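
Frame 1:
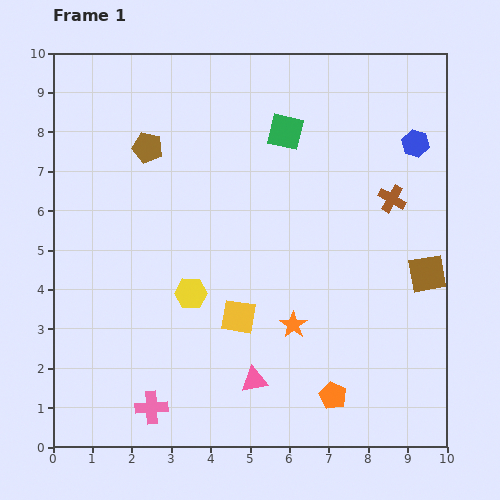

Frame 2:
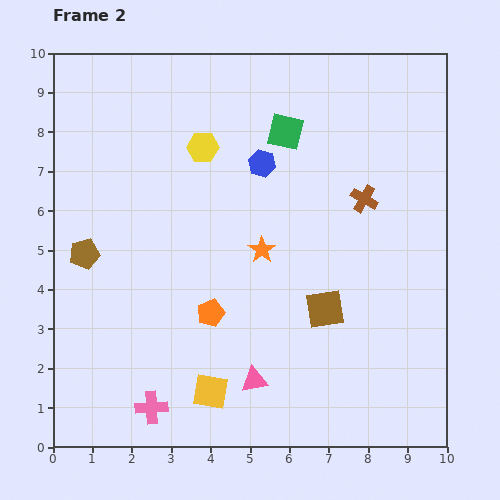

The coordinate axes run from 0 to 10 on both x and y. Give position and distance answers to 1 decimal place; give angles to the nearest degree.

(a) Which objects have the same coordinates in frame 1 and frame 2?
the green square, the pink triangle, the pink cross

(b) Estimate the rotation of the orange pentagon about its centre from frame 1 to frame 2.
25° clockwise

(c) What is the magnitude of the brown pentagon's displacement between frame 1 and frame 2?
3.1

The brown pentagon moved from (2.4, 7.6) to (0.8, 4.9), a distance of √(1.6² + 2.7²) ≈ 3.1.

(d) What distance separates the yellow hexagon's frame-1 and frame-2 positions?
3.7

The yellow hexagon moved from (3.5, 3.9) to (3.8, 7.6), a distance of √(0.3² + 3.7²) ≈ 3.7.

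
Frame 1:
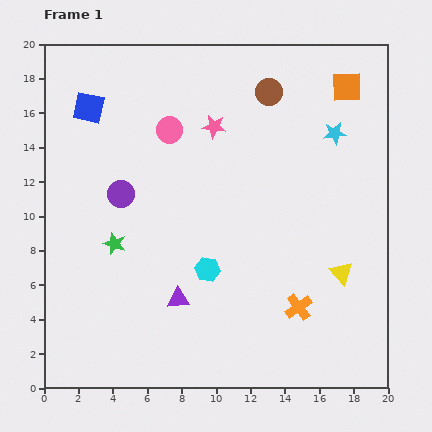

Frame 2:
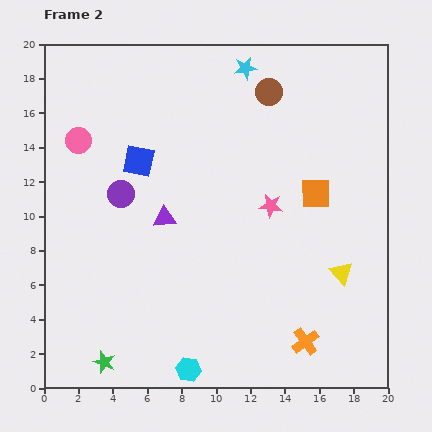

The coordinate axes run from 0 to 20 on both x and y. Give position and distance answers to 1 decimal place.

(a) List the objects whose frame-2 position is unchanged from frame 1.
the yellow triangle, the brown circle, the purple circle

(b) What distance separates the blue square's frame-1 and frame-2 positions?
4.2

The blue square moved from (2.6, 16.3) to (5.5, 13.2), a distance of √(2.9² + 3.1²) ≈ 4.2.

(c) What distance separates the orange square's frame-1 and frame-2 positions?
6.5

The orange square moved from (17.6, 17.5) to (15.8, 11.3), a distance of √(1.8² + 6.2²) ≈ 6.5.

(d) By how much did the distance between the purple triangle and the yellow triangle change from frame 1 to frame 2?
+1.2

Distance in frame 1: 9.6. Distance in frame 2: 10.8.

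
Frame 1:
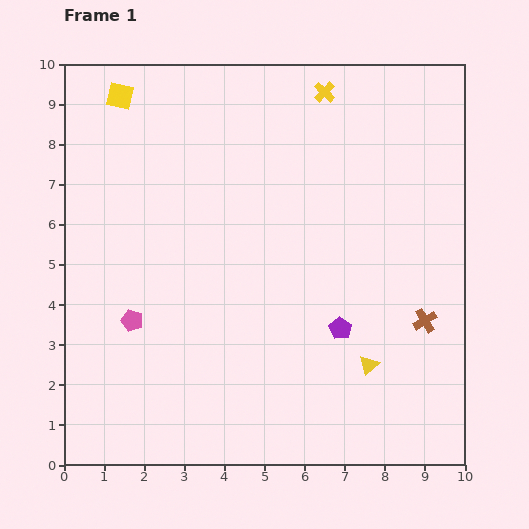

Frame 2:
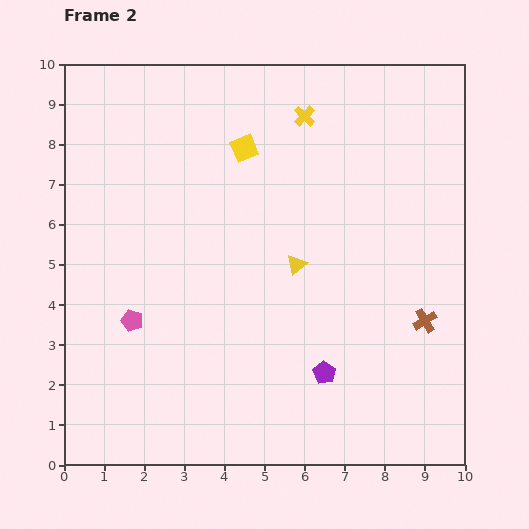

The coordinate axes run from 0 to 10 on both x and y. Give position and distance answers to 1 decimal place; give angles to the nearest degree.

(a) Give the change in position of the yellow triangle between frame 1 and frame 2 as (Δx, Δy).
(-1.8, 2.5)

The yellow triangle was at (7.6, 2.5) in frame 1 and (5.8, 5.0) in frame 2.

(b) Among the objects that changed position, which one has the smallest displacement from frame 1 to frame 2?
the yellow cross

(moved 0.8)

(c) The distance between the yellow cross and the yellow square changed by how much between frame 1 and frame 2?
-3.4

Distance in frame 1: 5.1. Distance in frame 2: 1.7.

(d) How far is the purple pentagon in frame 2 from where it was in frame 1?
1.2

The purple pentagon moved from (6.9, 3.4) to (6.5, 2.3), a distance of √(0.4² + 1.1²) ≈ 1.2.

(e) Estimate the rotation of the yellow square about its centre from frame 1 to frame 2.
35° counter-clockwise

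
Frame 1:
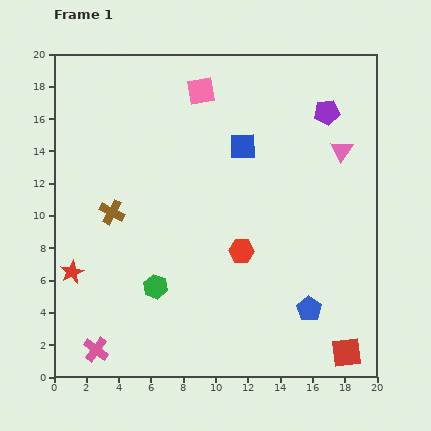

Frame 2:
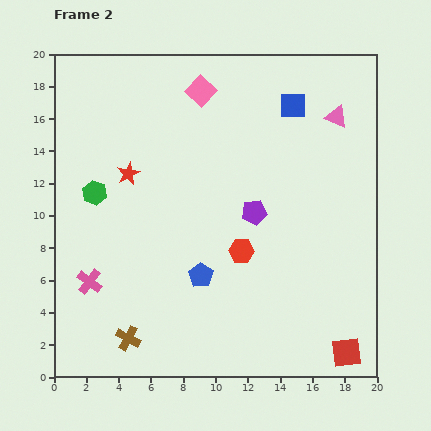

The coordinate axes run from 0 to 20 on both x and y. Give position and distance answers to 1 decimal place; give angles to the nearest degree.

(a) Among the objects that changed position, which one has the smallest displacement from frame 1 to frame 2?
the pink triangle

(moved 2.1)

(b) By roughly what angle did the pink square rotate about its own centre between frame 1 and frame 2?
35° counter-clockwise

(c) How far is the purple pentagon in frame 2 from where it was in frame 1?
7.7

The purple pentagon moved from (16.9, 16.4) to (12.4, 10.2), a distance of √(4.5² + 6.2²) ≈ 7.7.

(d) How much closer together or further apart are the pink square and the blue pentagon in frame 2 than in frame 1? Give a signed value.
-3.7

Distance in frame 1: 15.1. Distance in frame 2: 11.4.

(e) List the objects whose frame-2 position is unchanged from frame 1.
the pink square, the red square, the red hexagon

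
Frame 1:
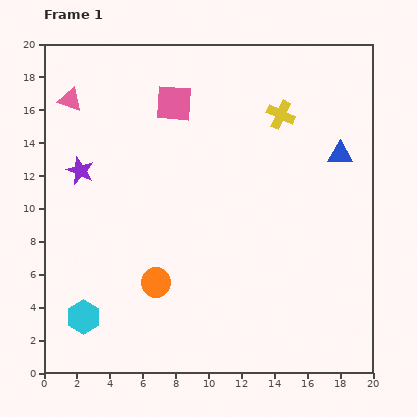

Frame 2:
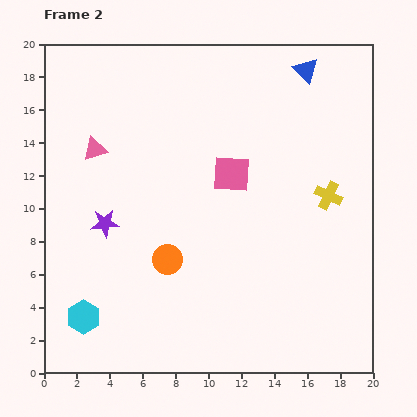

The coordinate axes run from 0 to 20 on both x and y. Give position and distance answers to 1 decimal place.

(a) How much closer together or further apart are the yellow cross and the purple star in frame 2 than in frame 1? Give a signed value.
+1.0

Distance in frame 1: 12.7. Distance in frame 2: 13.7.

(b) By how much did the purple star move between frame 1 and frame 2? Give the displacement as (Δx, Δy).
(1.5, -3.2)

The purple star was at (2.2, 12.3) in frame 1 and (3.7, 9.1) in frame 2.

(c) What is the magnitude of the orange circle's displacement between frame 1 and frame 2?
1.6

The orange circle moved from (6.8, 5.5) to (7.5, 6.9), a distance of √(0.7² + 1.4²) ≈ 1.6.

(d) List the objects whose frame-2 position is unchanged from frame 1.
the cyan hexagon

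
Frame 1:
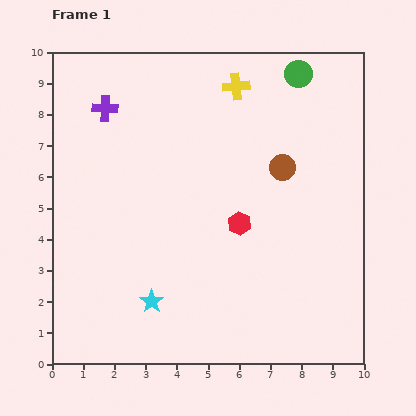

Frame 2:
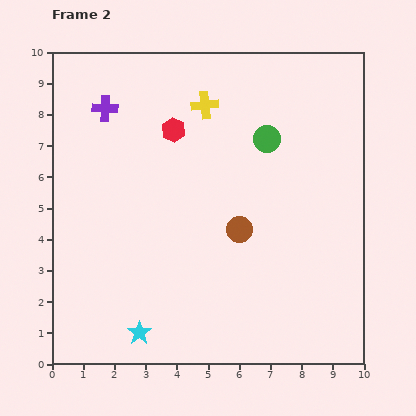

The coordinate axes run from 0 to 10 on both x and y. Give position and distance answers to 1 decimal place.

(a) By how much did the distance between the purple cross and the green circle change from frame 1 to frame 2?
-1.0

Distance in frame 1: 6.3. Distance in frame 2: 5.3.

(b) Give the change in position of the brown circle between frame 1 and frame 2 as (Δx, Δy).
(-1.4, -2.0)

The brown circle was at (7.4, 6.3) in frame 1 and (6.0, 4.3) in frame 2.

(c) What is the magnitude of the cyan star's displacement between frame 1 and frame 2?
1.1

The cyan star moved from (3.2, 2.0) to (2.8, 1.0), a distance of √(0.4² + 1.0²) ≈ 1.1.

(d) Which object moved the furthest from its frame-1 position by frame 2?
the red hexagon

(moved 3.7; next 2.4)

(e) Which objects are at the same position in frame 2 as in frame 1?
the purple cross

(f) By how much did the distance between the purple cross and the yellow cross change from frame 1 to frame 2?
-1.1

Distance in frame 1: 4.3. Distance in frame 2: 3.2.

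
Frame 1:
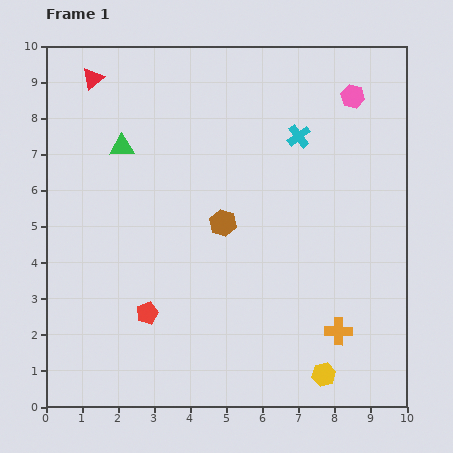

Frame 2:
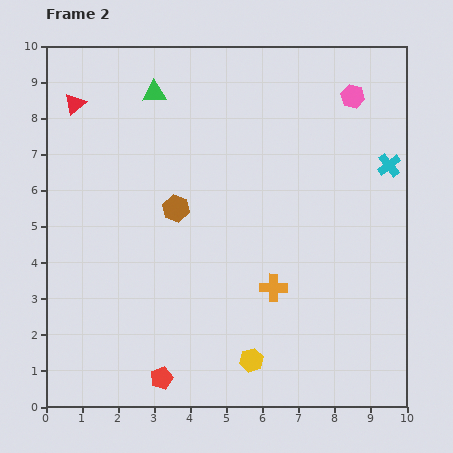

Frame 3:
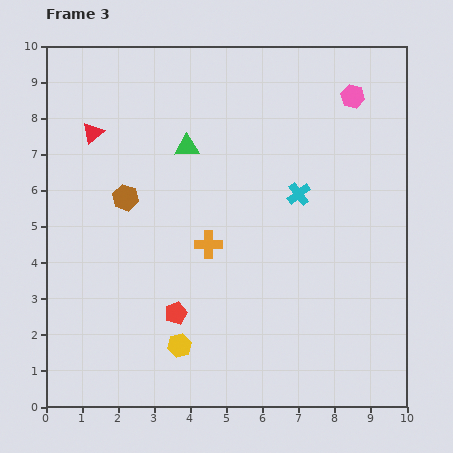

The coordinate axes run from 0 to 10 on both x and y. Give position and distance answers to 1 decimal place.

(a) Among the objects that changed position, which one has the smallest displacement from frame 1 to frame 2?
the red triangle

(moved 0.9)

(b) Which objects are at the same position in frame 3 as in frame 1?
the pink hexagon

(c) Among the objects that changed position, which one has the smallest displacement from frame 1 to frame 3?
the red pentagon

(moved 0.8)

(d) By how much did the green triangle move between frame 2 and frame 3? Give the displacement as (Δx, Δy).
(0.9, -1.5)

The green triangle was at (3.0, 8.7) in frame 2 and (3.9, 7.2) in frame 3.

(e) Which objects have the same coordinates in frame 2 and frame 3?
the pink hexagon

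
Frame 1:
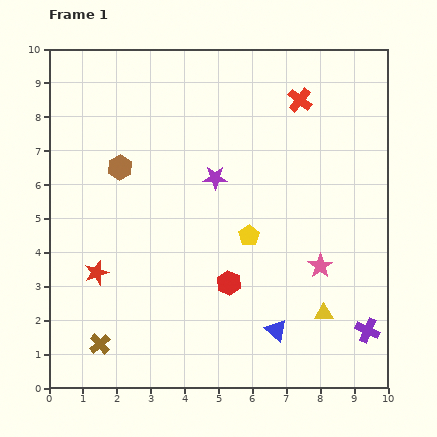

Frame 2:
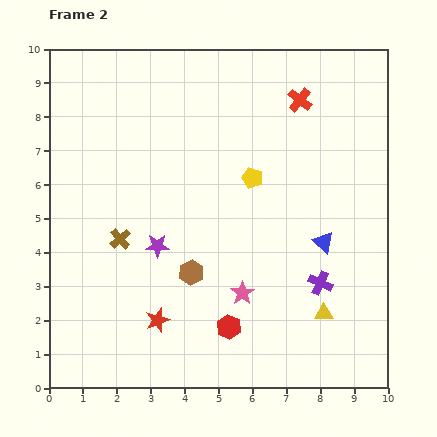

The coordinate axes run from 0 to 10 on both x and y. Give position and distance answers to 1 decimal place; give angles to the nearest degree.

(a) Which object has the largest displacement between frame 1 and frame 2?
the brown hexagon

(moved 3.7; next 3.2)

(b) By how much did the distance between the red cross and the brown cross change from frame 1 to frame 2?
-2.6

Distance in frame 1: 9.3. Distance in frame 2: 6.7.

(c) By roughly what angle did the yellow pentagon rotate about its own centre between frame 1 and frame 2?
20° counter-clockwise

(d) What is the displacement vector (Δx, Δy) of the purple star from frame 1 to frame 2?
(-1.7, -2.0)

The purple star was at (4.9, 6.2) in frame 1 and (3.2, 4.2) in frame 2.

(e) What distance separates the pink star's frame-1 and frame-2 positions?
2.4

The pink star moved from (8.0, 3.6) to (5.7, 2.8), a distance of √(2.3² + 0.8²) ≈ 2.4.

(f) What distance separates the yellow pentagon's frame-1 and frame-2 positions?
1.7

The yellow pentagon moved from (5.9, 4.5) to (6.0, 6.2), a distance of √(0.1² + 1.7²) ≈ 1.7.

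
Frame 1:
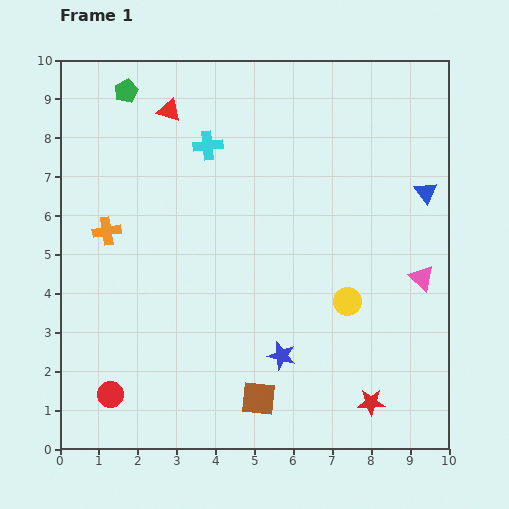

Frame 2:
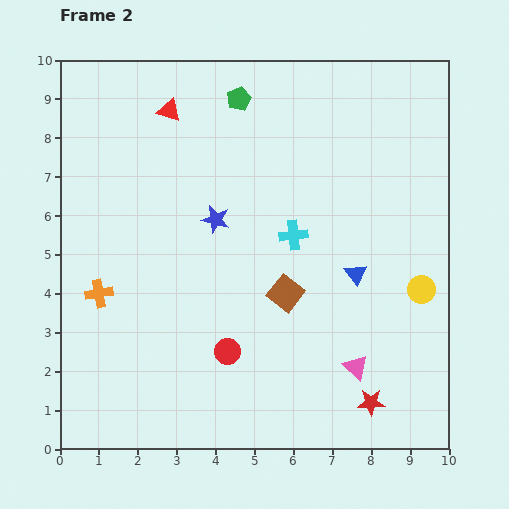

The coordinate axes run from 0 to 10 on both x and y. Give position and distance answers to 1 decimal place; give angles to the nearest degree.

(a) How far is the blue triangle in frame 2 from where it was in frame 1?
2.8

The blue triangle moved from (9.4, 6.6) to (7.6, 4.5), a distance of √(1.8² + 2.1²) ≈ 2.8.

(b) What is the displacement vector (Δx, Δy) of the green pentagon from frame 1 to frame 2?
(2.9, -0.2)

The green pentagon was at (1.7, 9.2) in frame 1 and (4.6, 9.0) in frame 2.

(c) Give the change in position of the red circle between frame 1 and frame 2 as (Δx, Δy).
(3.0, 1.1)

The red circle was at (1.3, 1.4) in frame 1 and (4.3, 2.5) in frame 2.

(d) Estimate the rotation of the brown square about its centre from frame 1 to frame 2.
32° clockwise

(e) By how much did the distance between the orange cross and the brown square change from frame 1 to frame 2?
-1.0

Distance in frame 1: 5.8. Distance in frame 2: 4.8.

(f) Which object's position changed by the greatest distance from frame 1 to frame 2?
the blue star

(moved 3.9; next 3.2)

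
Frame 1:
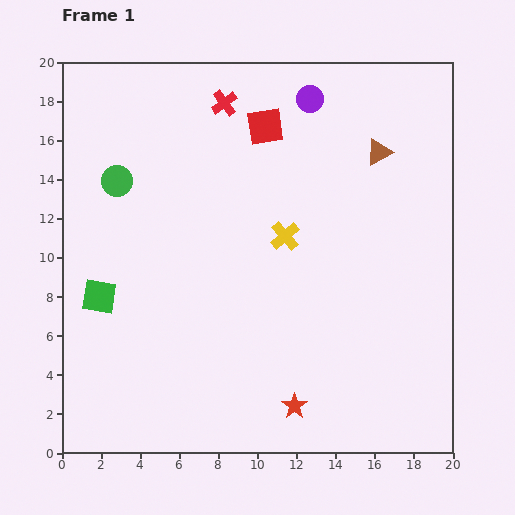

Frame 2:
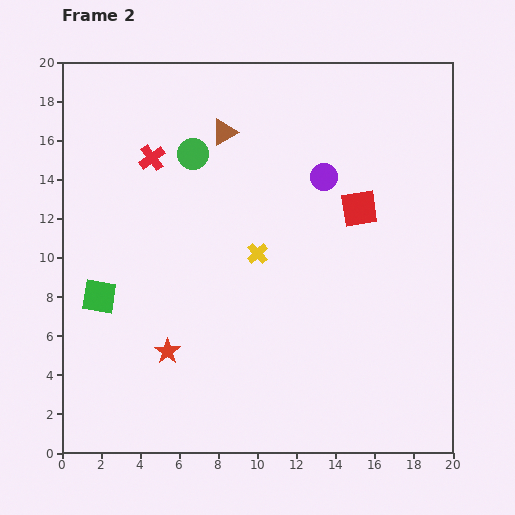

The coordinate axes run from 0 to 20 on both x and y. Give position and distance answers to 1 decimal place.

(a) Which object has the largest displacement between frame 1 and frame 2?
the brown triangle

(moved 8.0; next 7.1)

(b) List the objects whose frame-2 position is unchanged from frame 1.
the green square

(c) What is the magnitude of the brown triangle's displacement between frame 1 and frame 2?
8.0

The brown triangle moved from (16.2, 15.4) to (8.3, 16.4), a distance of √(7.9² + 1.0²) ≈ 8.0.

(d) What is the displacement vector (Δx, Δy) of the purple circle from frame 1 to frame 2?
(0.7, -4.0)

The purple circle was at (12.7, 18.1) in frame 1 and (13.4, 14.1) in frame 2.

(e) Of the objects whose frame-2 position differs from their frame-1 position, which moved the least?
the yellow cross

(moved 1.7)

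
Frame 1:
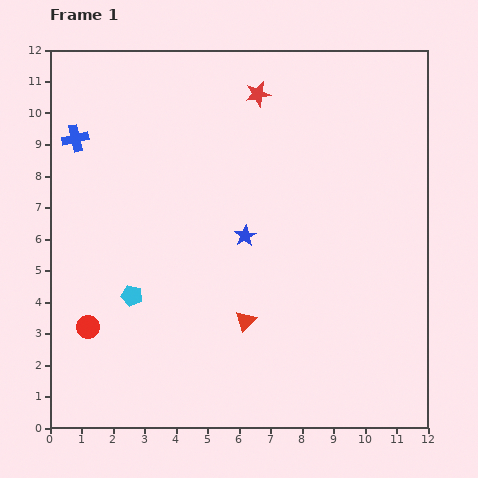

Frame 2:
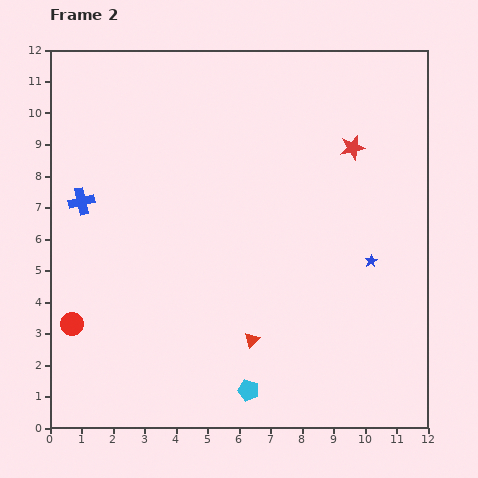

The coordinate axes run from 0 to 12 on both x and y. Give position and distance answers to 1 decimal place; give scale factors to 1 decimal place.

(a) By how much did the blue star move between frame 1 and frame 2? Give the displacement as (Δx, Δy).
(4.0, -0.8)

The blue star was at (6.2, 6.1) in frame 1 and (10.2, 5.3) in frame 2.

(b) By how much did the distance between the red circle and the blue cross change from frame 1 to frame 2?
-2.1

Distance in frame 1: 6.0. Distance in frame 2: 3.9.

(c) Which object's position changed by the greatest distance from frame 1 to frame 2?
the cyan pentagon

(moved 4.8; next 4.1)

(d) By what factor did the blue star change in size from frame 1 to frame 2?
0.6×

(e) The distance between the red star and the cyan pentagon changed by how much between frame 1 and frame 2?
+0.9

Distance in frame 1: 7.5. Distance in frame 2: 8.4.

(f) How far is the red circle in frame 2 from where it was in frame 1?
0.5

The red circle moved from (1.2, 3.2) to (0.7, 3.3), a distance of √(0.5² + 0.1²) ≈ 0.5.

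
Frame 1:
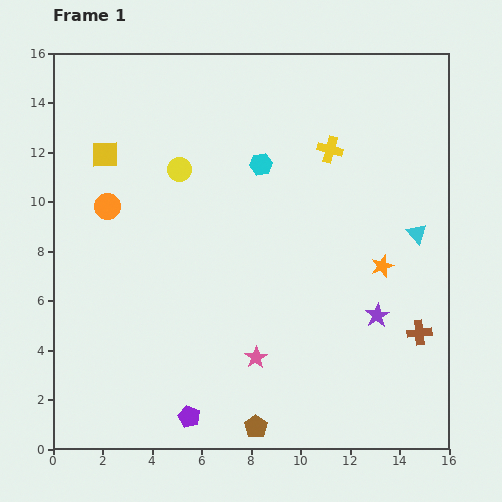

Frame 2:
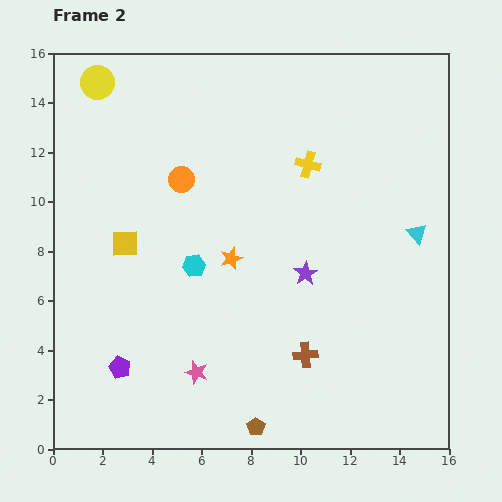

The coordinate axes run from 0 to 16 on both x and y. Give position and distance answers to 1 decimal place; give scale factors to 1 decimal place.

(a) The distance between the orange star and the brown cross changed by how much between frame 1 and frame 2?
+1.8

Distance in frame 1: 3.1. Distance in frame 2: 4.9.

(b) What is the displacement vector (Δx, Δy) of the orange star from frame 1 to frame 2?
(-6.1, 0.3)

The orange star was at (13.3, 7.4) in frame 1 and (7.2, 7.7) in frame 2.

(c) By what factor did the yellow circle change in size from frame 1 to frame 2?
1.4×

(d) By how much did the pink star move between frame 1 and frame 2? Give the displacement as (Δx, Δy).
(-2.4, -0.6)

The pink star was at (8.2, 3.7) in frame 1 and (5.8, 3.1) in frame 2.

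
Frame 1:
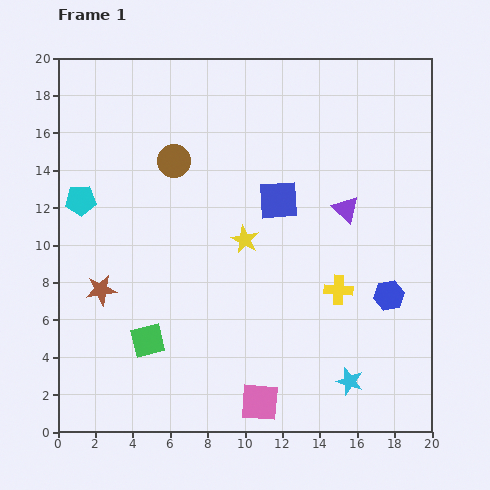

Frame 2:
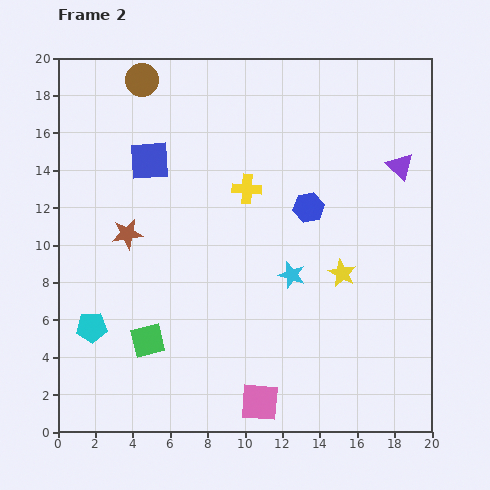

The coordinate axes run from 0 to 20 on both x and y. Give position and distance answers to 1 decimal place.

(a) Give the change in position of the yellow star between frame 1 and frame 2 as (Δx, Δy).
(5.2, -1.8)

The yellow star was at (10.0, 10.3) in frame 1 and (15.2, 8.5) in frame 2.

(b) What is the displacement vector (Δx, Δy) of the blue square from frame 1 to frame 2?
(-6.9, 2.1)

The blue square was at (11.8, 12.4) in frame 1 and (4.9, 14.5) in frame 2.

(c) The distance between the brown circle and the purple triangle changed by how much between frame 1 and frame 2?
+4.9

Distance in frame 1: 9.6. Distance in frame 2: 14.5.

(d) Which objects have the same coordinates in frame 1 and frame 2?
the green square, the pink square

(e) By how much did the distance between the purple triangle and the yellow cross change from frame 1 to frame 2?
+4.0

Distance in frame 1: 4.3. Distance in frame 2: 8.3.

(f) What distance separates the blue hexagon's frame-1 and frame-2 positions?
6.4

The blue hexagon moved from (17.7, 7.3) to (13.4, 12.0), a distance of √(4.3² + 4.7²) ≈ 6.4.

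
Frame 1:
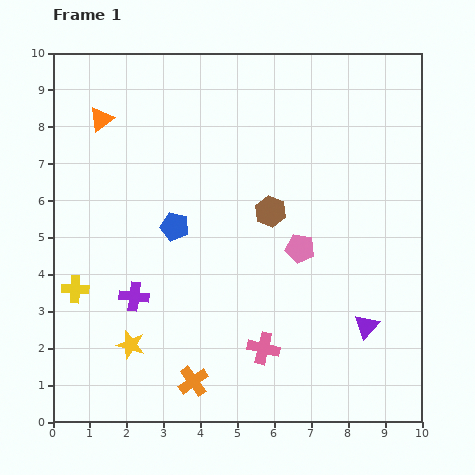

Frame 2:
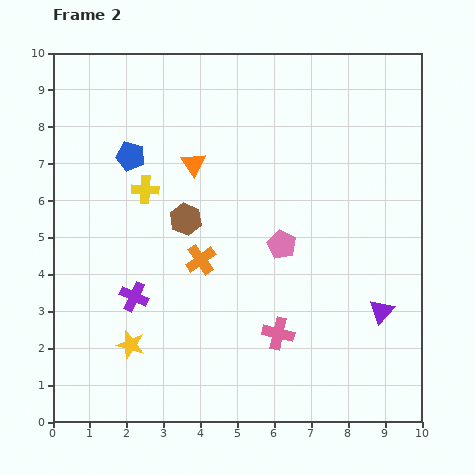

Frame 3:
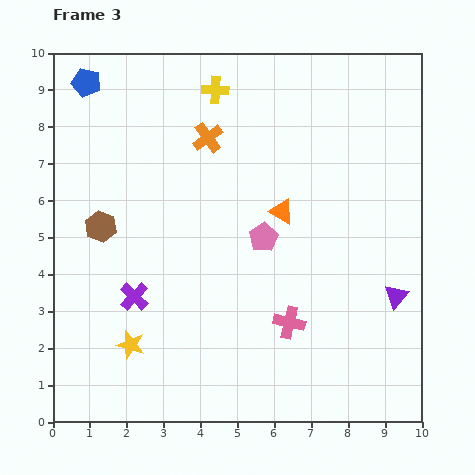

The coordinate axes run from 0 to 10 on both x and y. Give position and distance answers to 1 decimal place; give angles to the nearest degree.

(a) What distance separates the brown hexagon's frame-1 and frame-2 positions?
2.3

The brown hexagon moved from (5.9, 5.7) to (3.6, 5.5), a distance of √(2.3² + 0.2²) ≈ 2.3.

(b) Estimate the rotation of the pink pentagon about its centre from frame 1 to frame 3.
30° clockwise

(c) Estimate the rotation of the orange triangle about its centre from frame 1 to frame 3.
53° counter-clockwise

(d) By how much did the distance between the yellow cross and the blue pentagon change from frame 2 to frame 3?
+2.5

Distance in frame 2: 1.0. Distance in frame 3: 3.5.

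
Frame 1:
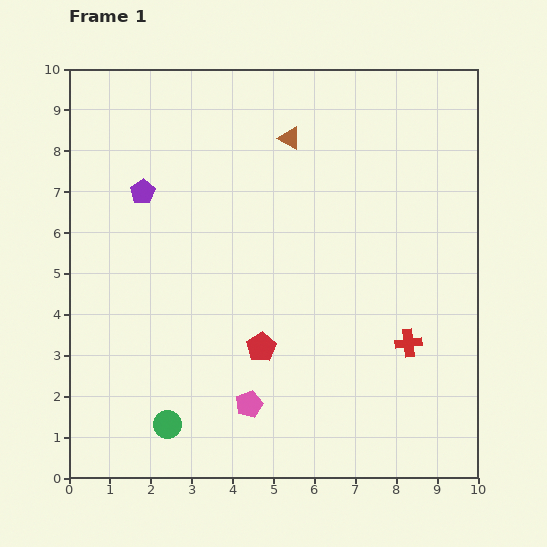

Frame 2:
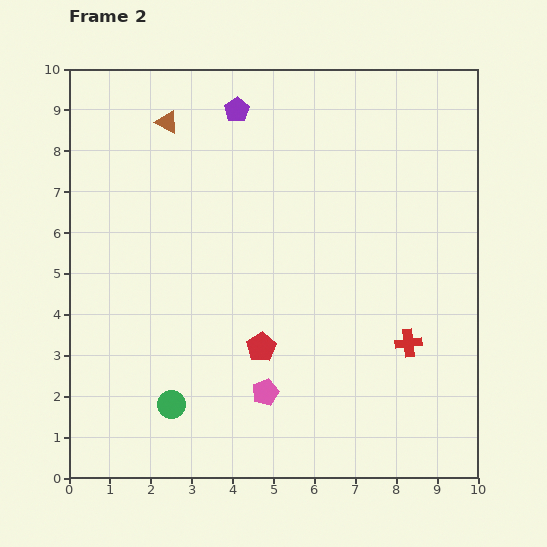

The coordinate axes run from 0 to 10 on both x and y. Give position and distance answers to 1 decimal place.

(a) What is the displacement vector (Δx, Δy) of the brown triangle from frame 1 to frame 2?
(-3.0, 0.4)

The brown triangle was at (5.4, 8.3) in frame 1 and (2.4, 8.7) in frame 2.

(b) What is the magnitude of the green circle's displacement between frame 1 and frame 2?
0.5

The green circle moved from (2.4, 1.3) to (2.5, 1.8), a distance of √(0.1² + 0.5²) ≈ 0.5.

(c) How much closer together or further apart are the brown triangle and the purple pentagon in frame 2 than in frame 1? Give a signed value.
-2.1

Distance in frame 1: 3.8. Distance in frame 2: 1.7.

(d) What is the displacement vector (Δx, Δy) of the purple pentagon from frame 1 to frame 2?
(2.3, 2.0)

The purple pentagon was at (1.8, 7.0) in frame 1 and (4.1, 9.0) in frame 2.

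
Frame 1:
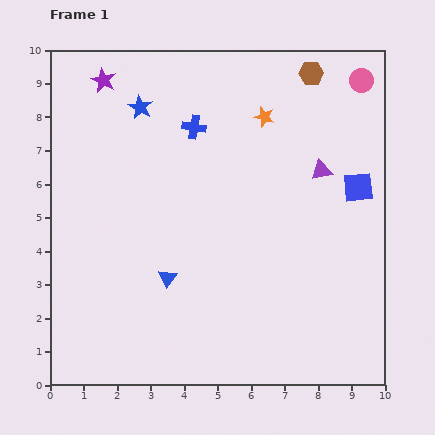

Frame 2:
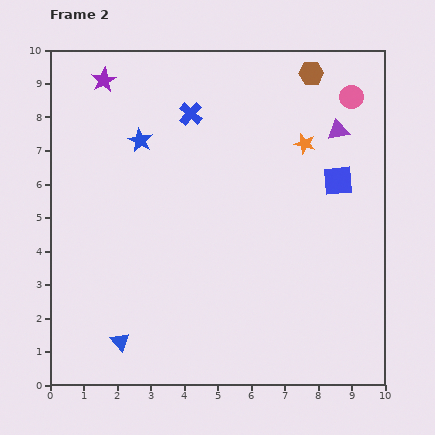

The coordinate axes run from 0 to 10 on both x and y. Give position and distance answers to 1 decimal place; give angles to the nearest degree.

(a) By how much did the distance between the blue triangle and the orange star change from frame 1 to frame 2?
+2.5

Distance in frame 1: 5.6. Distance in frame 2: 8.1.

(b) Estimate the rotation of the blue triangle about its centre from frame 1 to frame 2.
16° counter-clockwise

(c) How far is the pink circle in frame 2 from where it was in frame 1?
0.6

The pink circle moved from (9.3, 9.1) to (9.0, 8.6), a distance of √(0.3² + 0.5²) ≈ 0.6.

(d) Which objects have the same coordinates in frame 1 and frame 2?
the brown hexagon, the purple star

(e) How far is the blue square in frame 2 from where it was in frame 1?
0.6

The blue square moved from (9.2, 5.9) to (8.6, 6.1), a distance of √(0.6² + 0.2²) ≈ 0.6.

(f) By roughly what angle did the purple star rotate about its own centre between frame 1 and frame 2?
17° clockwise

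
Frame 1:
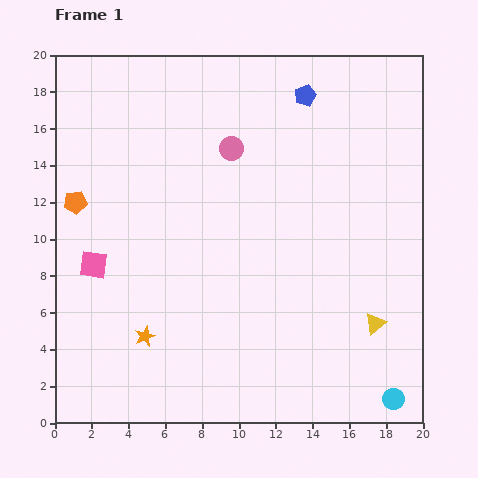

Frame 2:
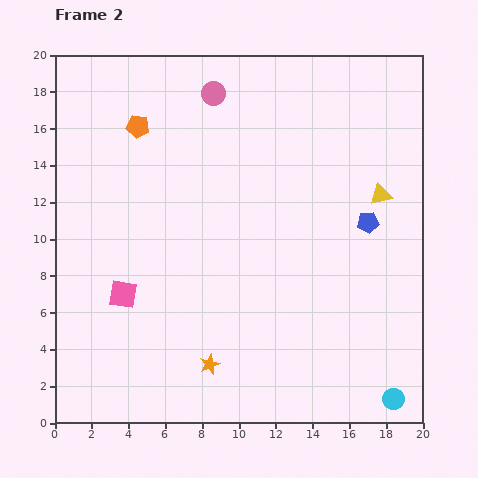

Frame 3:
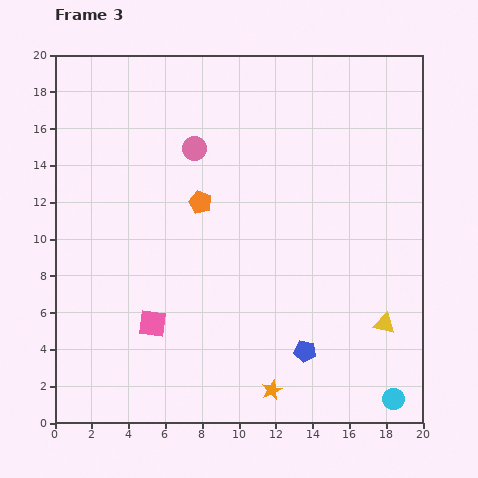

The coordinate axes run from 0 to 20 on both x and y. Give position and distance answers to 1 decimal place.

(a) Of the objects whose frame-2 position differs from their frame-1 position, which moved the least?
the pink square

(moved 2.3)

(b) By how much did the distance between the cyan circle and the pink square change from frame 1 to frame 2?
-2.1

Distance in frame 1: 17.9. Distance in frame 2: 15.8.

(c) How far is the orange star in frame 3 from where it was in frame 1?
7.5

The orange star moved from (4.9, 4.7) to (11.8, 1.8), a distance of √(6.9² + 2.9²) ≈ 7.5.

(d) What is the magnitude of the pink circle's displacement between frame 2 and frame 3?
3.2

The pink circle moved from (8.6, 17.9) to (7.6, 14.9), a distance of √(1.0² + 3.0²) ≈ 3.2.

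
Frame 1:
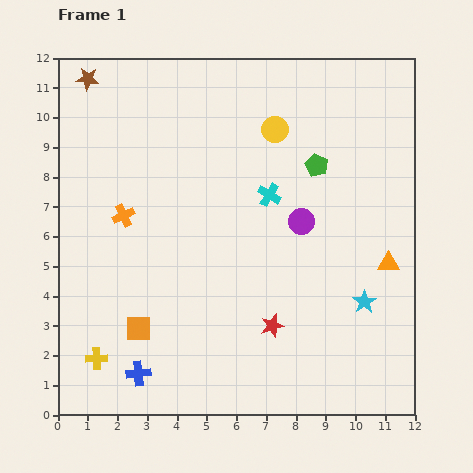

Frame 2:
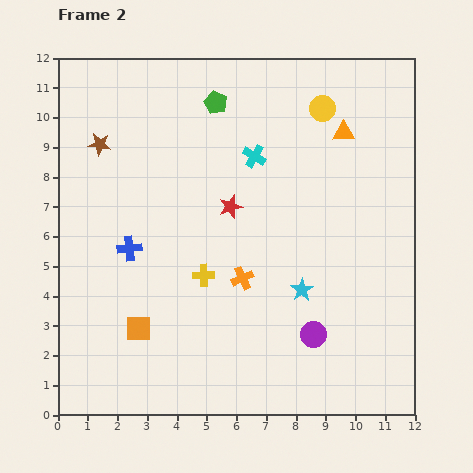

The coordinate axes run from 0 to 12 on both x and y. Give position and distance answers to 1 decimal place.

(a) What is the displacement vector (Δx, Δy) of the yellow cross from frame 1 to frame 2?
(3.6, 2.8)

The yellow cross was at (1.3, 1.9) in frame 1 and (4.9, 4.7) in frame 2.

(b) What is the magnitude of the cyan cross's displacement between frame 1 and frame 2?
1.4

The cyan cross moved from (7.1, 7.4) to (6.6, 8.7), a distance of √(0.5² + 1.3²) ≈ 1.4.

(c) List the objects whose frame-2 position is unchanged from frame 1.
the orange square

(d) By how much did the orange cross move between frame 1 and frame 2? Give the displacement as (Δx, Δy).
(4.0, -2.1)

The orange cross was at (2.2, 6.7) in frame 1 and (6.2, 4.6) in frame 2.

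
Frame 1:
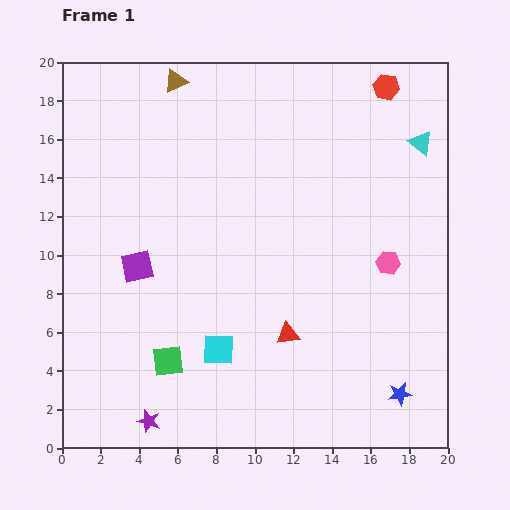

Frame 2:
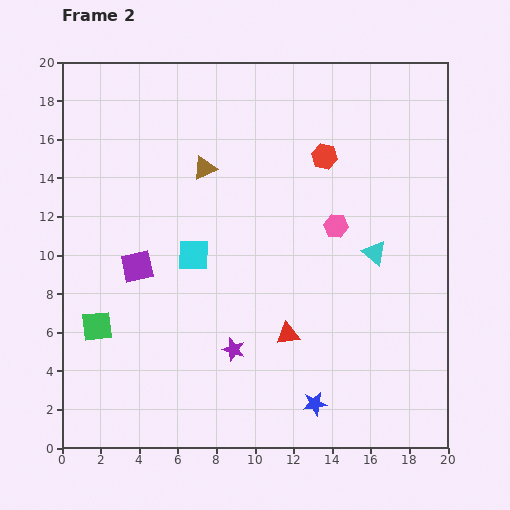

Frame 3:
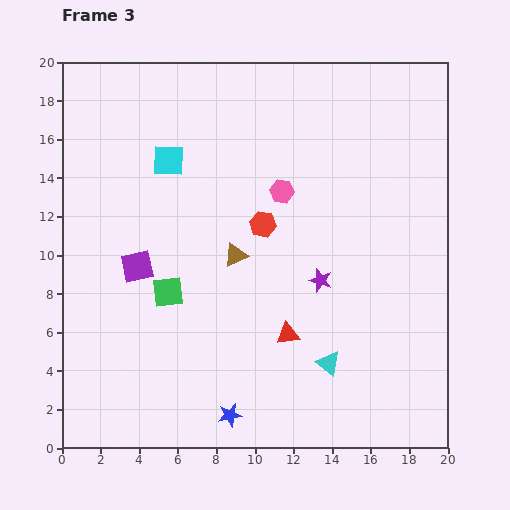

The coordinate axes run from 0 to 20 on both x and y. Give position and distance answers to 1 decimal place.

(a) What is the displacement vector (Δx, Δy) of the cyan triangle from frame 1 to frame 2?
(-2.4, -5.7)

The cyan triangle was at (18.6, 15.8) in frame 1 and (16.2, 10.1) in frame 2.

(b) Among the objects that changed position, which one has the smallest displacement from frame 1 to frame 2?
the pink hexagon

(moved 3.3)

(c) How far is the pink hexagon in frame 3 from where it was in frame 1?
6.6

The pink hexagon moved from (16.9, 9.6) to (11.4, 13.3), a distance of √(5.5² + 3.7²) ≈ 6.6.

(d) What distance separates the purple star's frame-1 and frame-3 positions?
11.5

The purple star moved from (4.5, 1.4) to (13.4, 8.7), a distance of √(8.9² + 7.3²) ≈ 11.5.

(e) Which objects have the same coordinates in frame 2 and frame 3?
the purple square, the red triangle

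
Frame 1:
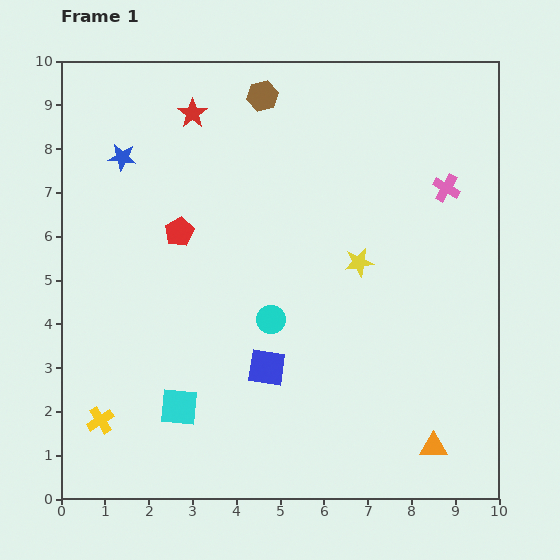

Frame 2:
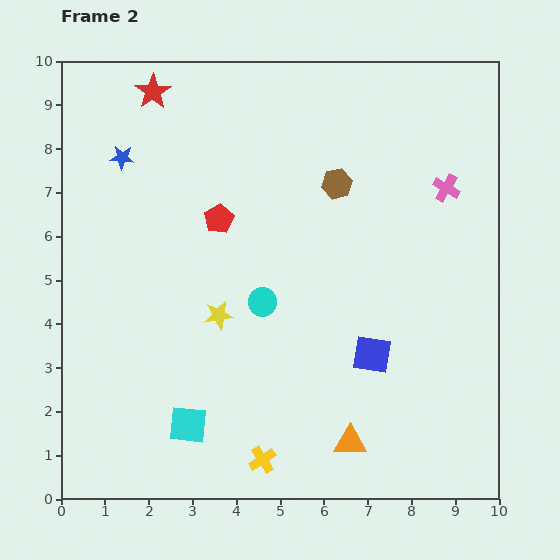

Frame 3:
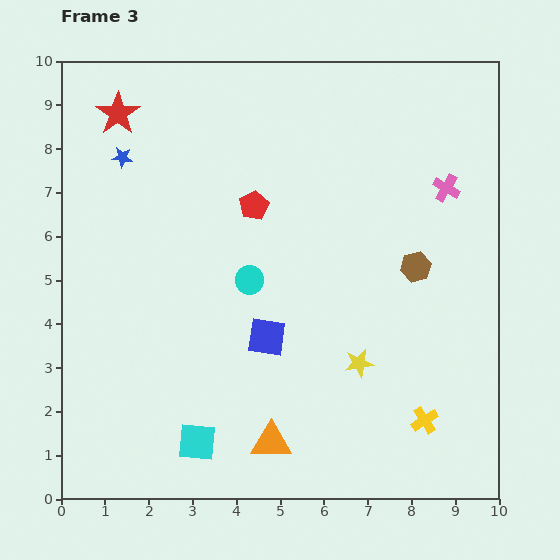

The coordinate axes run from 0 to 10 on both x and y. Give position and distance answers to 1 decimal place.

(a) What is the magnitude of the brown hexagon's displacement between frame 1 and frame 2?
2.6

The brown hexagon moved from (4.6, 9.2) to (6.3, 7.2), a distance of √(1.7² + 2.0²) ≈ 2.6.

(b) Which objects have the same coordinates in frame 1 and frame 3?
the blue star, the pink cross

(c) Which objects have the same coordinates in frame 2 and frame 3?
the blue star, the pink cross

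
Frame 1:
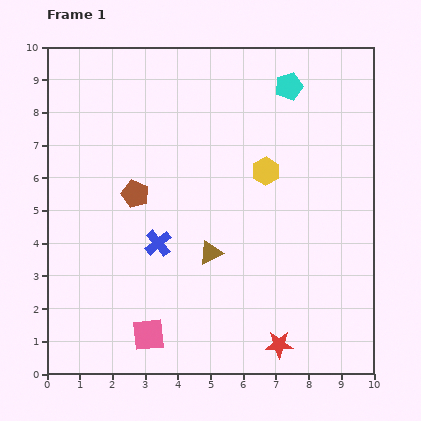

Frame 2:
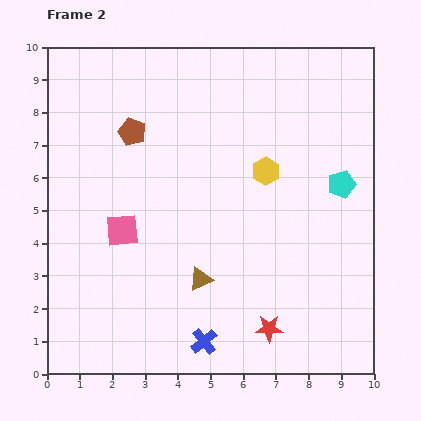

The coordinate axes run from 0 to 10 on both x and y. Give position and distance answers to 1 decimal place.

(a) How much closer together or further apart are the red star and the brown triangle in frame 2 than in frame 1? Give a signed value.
-0.9

Distance in frame 1: 3.5. Distance in frame 2: 2.6.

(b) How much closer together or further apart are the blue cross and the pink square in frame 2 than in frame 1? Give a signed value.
+1.4

Distance in frame 1: 2.8. Distance in frame 2: 4.2.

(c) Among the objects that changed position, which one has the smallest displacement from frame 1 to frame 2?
the red star

(moved 0.6)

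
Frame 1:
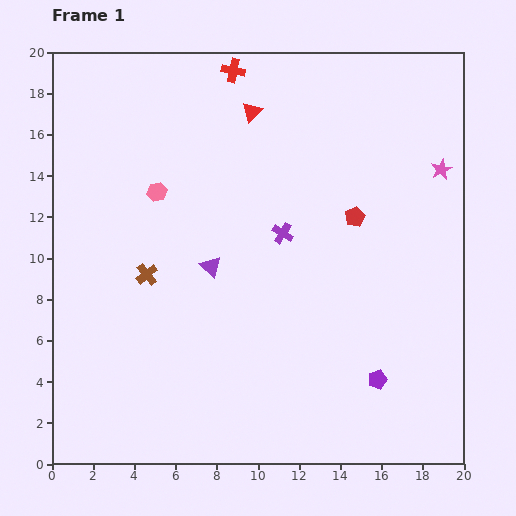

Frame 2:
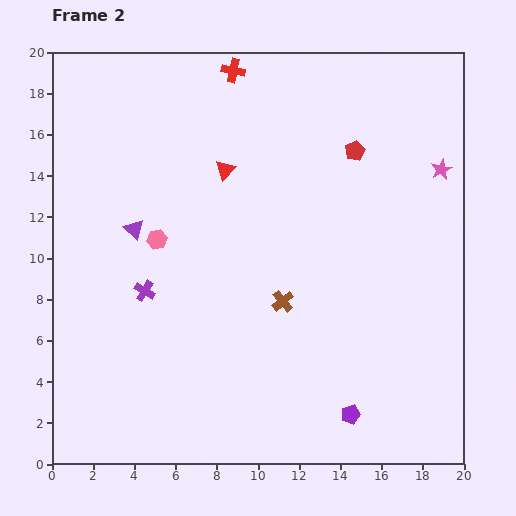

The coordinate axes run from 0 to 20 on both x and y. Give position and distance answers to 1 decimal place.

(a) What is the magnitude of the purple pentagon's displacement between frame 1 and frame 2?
2.1

The purple pentagon moved from (15.8, 4.1) to (14.5, 2.4), a distance of √(1.3² + 1.7²) ≈ 2.1.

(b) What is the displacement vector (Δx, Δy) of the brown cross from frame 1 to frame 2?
(6.6, -1.3)

The brown cross was at (4.6, 9.2) in frame 1 and (11.2, 7.9) in frame 2.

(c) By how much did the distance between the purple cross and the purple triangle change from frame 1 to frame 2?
-0.8

Distance in frame 1: 3.8. Distance in frame 2: 3.0.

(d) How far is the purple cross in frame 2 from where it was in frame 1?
7.3

The purple cross moved from (11.2, 11.2) to (4.5, 8.4), a distance of √(6.7² + 2.8²) ≈ 7.3.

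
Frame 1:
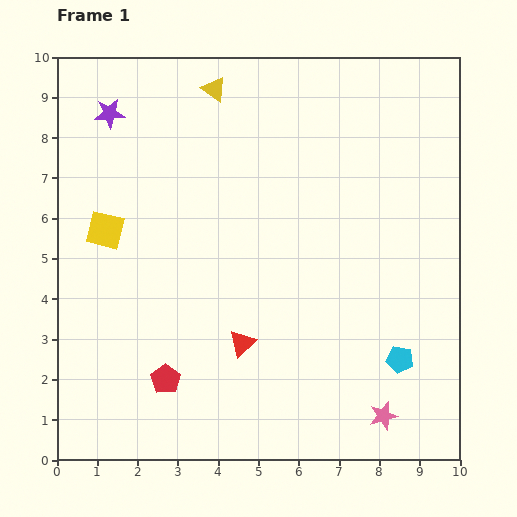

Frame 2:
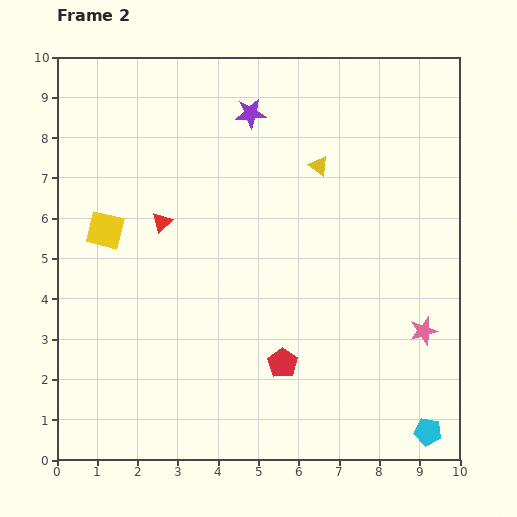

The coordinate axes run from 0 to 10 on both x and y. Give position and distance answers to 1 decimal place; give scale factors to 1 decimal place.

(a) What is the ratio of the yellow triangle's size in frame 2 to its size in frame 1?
0.8×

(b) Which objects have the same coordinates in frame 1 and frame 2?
the yellow square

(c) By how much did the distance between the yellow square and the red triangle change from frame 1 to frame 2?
-3.0

Distance in frame 1: 4.4. Distance in frame 2: 1.4.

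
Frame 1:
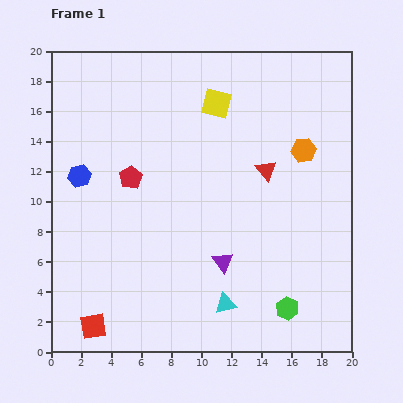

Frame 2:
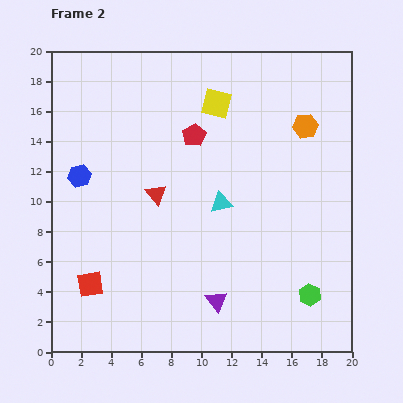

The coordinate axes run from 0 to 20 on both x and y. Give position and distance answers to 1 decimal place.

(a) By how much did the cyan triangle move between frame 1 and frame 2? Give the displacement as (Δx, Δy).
(-0.3, 6.7)

The cyan triangle was at (11.6, 3.2) in frame 1 and (11.3, 9.9) in frame 2.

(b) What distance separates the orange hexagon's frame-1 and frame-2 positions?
1.6

The orange hexagon moved from (16.8, 13.4) to (16.9, 15.0), a distance of √(0.1² + 1.6²) ≈ 1.6.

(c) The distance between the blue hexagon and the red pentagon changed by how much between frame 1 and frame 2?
+4.7

Distance in frame 1: 3.4. Distance in frame 2: 8.1.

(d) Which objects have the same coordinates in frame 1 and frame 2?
the blue hexagon, the yellow square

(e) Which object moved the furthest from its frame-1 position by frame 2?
the red triangle

(moved 7.5; next 6.7)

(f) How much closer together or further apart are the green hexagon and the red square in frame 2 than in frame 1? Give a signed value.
+1.6

Distance in frame 1: 13.0. Distance in frame 2: 14.6.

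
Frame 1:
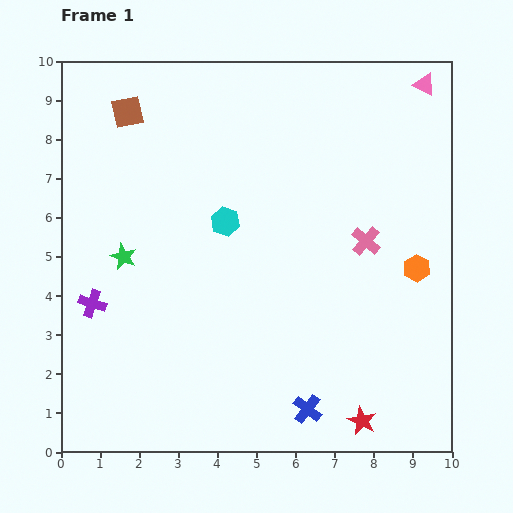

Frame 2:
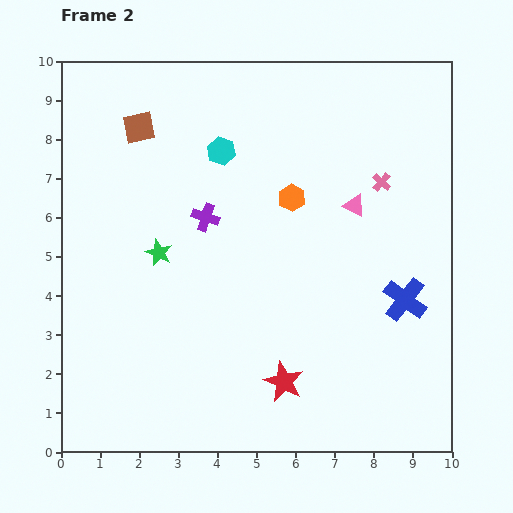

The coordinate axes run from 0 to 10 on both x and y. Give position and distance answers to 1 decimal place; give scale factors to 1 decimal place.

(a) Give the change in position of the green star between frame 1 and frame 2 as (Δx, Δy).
(0.9, 0.1)

The green star was at (1.6, 5.0) in frame 1 and (2.5, 5.1) in frame 2.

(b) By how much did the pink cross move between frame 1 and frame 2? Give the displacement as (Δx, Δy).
(0.4, 1.5)

The pink cross was at (7.8, 5.4) in frame 1 and (8.2, 6.9) in frame 2.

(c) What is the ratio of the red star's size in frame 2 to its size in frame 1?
1.4×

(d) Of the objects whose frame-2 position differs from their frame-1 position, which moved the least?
the brown square

(moved 0.5)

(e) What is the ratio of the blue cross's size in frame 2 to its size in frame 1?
1.5×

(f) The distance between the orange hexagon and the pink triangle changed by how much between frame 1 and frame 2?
-3.1

Distance in frame 1: 4.7. Distance in frame 2: 1.6.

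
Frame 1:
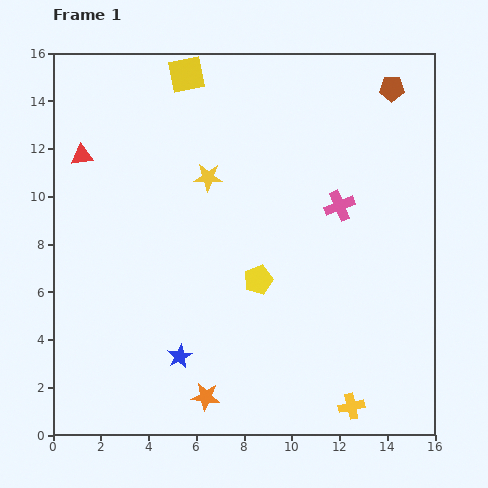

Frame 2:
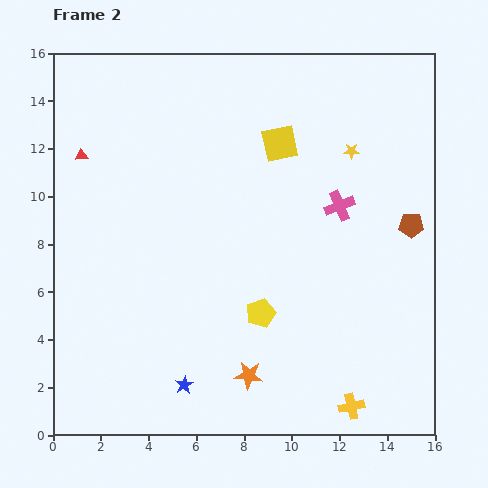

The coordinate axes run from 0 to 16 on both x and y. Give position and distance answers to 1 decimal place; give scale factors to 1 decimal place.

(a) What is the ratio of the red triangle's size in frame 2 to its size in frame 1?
0.6×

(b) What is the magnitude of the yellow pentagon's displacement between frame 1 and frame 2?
1.4

The yellow pentagon moved from (8.6, 6.5) to (8.7, 5.1), a distance of √(0.1² + 1.4²) ≈ 1.4.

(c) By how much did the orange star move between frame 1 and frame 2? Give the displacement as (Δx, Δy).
(1.8, 0.9)

The orange star was at (6.4, 1.6) in frame 1 and (8.2, 2.5) in frame 2.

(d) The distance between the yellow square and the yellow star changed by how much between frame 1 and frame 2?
-1.4

Distance in frame 1: 4.4. Distance in frame 2: 3.0.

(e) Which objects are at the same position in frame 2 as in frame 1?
the pink cross, the yellow cross, the red triangle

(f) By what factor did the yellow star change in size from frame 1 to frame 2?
0.6×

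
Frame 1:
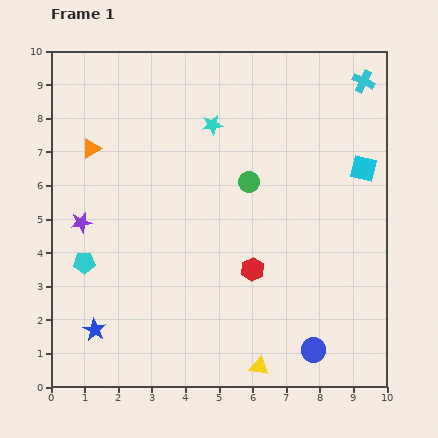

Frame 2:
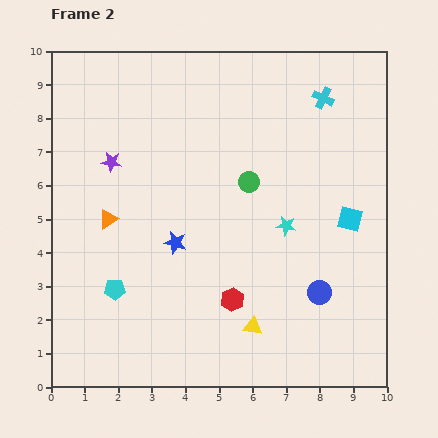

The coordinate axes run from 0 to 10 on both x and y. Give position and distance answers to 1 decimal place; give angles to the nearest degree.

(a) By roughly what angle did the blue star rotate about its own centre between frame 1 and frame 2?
16° counter-clockwise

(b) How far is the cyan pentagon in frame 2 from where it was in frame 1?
1.2

The cyan pentagon moved from (1.0, 3.7) to (1.9, 2.9), a distance of √(0.9² + 0.8²) ≈ 1.2.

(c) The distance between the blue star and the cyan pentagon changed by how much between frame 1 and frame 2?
+0.3

Distance in frame 1: 2.0. Distance in frame 2: 2.3.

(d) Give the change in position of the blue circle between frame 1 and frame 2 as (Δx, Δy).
(0.2, 1.7)

The blue circle was at (7.8, 1.1) in frame 1 and (8.0, 2.8) in frame 2.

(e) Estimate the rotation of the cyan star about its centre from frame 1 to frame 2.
18° clockwise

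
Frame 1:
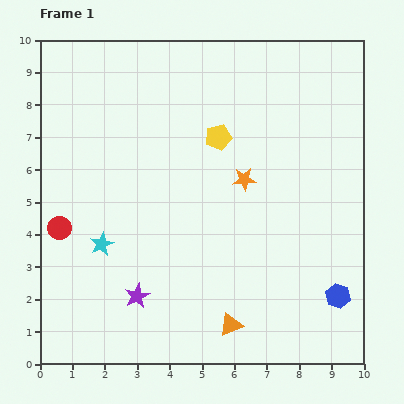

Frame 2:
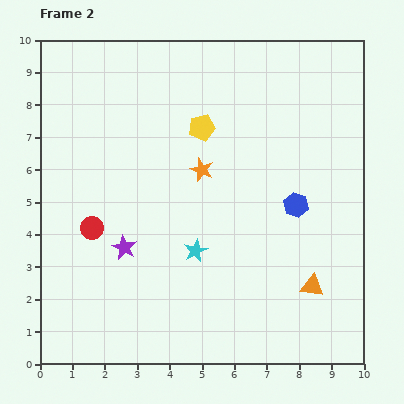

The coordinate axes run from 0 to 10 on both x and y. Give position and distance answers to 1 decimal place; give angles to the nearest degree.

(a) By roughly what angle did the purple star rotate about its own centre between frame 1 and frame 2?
17° counter-clockwise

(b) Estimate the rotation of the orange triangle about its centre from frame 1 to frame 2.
31° clockwise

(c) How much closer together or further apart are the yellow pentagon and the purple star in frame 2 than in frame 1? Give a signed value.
-1.1

Distance in frame 1: 5.5. Distance in frame 2: 4.4.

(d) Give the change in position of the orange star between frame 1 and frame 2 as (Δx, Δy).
(-1.3, 0.3)

The orange star was at (6.3, 5.7) in frame 1 and (5.0, 6.0) in frame 2.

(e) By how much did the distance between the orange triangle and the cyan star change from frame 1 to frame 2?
-0.9

Distance in frame 1: 4.7. Distance in frame 2: 3.8.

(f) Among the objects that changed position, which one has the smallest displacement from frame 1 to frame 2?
the yellow pentagon

(moved 0.6)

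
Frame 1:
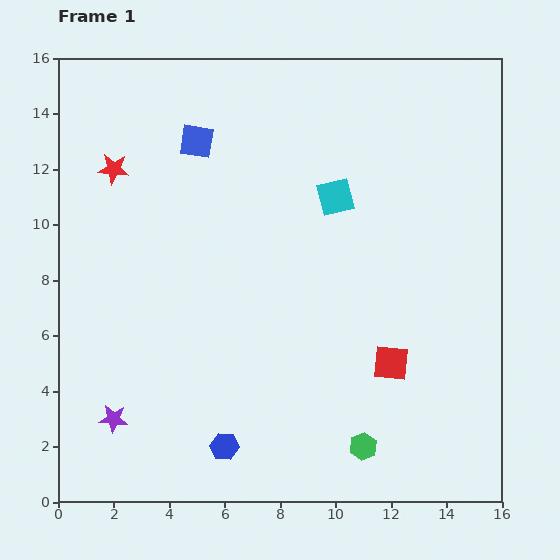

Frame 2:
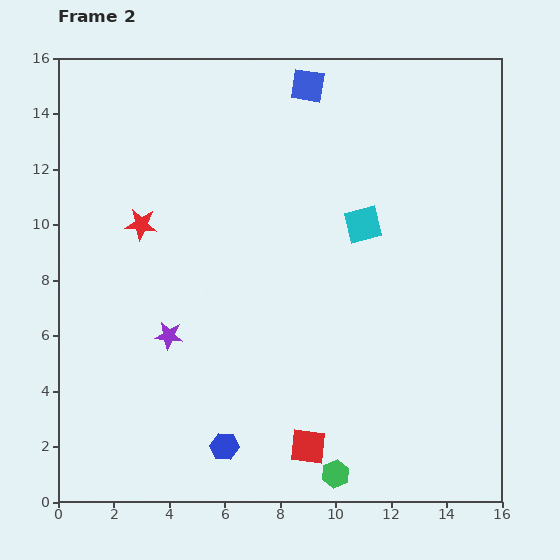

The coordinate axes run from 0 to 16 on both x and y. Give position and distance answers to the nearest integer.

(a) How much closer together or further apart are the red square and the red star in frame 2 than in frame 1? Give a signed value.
-2

Distance in frame 1: 12. Distance in frame 2: 10.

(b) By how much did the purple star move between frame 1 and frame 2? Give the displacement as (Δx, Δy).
(2, 3)

The purple star was at (2, 3) in frame 1 and (4, 6) in frame 2.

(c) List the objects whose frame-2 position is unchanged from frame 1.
the blue hexagon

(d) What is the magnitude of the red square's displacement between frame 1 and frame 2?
4

The red square moved from (12, 5) to (9, 2), a distance of √(3² + 3²) ≈ 4.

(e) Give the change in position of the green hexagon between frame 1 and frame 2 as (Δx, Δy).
(-1, -1)

The green hexagon was at (11, 2) in frame 1 and (10, 1) in frame 2.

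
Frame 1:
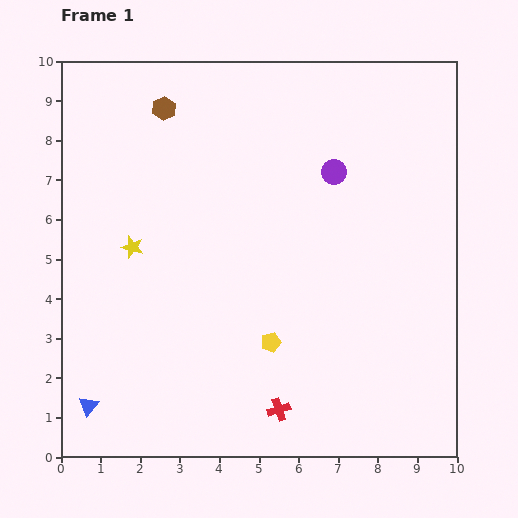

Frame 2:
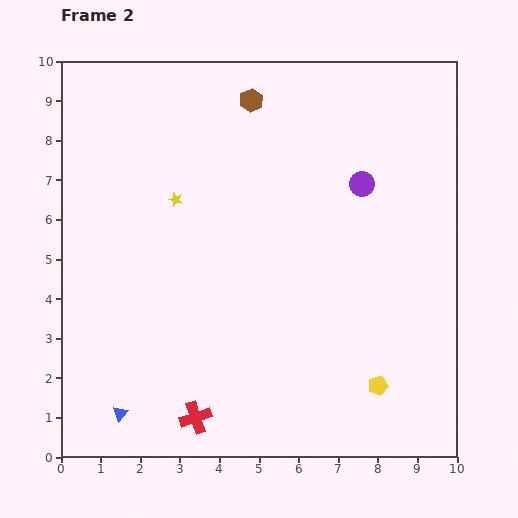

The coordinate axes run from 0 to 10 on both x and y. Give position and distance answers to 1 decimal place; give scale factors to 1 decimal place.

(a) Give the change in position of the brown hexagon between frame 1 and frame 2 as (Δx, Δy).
(2.2, 0.2)

The brown hexagon was at (2.6, 8.8) in frame 1 and (4.8, 9.0) in frame 2.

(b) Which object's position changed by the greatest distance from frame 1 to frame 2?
the yellow pentagon

(moved 2.9; next 2.2)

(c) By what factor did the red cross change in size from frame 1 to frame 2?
1.4×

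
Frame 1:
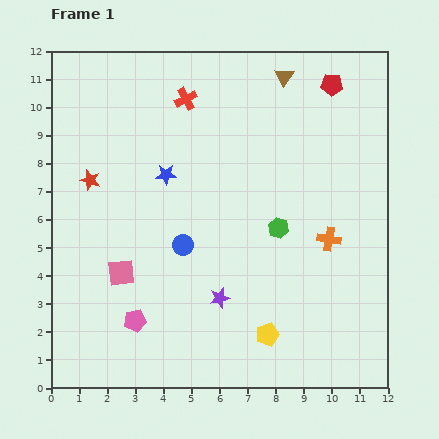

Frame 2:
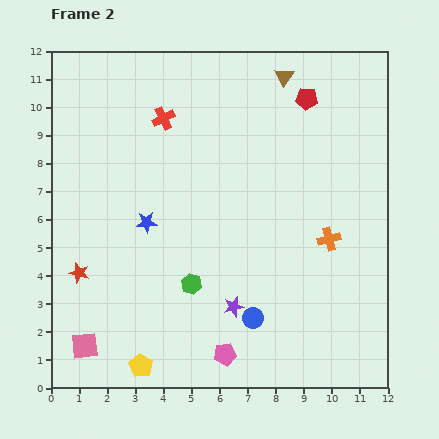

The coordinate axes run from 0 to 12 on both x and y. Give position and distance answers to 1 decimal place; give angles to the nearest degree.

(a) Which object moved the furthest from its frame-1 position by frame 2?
the yellow pentagon

(moved 4.6; next 3.7)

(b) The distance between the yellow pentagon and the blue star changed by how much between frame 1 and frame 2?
-1.6

Distance in frame 1: 6.7. Distance in frame 2: 5.1.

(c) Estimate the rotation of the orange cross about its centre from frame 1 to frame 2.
24° counter-clockwise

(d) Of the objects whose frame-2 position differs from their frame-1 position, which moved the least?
the purple star

(moved 0.6)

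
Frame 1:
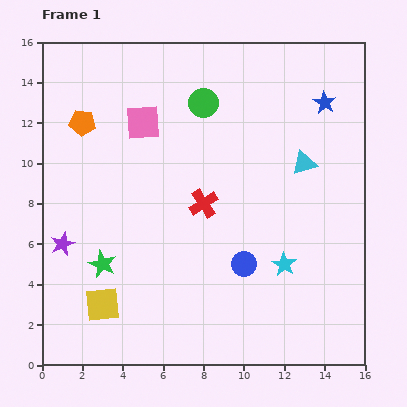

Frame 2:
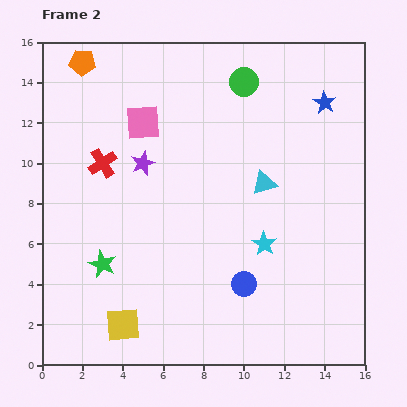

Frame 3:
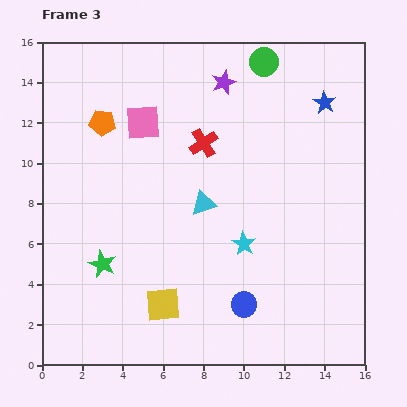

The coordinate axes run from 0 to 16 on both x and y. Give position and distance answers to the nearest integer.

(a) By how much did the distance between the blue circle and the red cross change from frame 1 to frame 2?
+5

Distance in frame 1: 4. Distance in frame 2: 9.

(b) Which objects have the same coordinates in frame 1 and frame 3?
the blue star, the pink square, the green star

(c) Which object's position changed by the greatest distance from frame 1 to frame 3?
the purple star

(moved 11; next 5)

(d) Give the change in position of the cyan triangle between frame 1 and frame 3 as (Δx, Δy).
(-5, -2)

The cyan triangle was at (13, 10) in frame 1 and (8, 8) in frame 3.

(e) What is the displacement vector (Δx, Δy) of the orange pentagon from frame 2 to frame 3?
(1, -3)

The orange pentagon was at (2, 15) in frame 2 and (3, 12) in frame 3.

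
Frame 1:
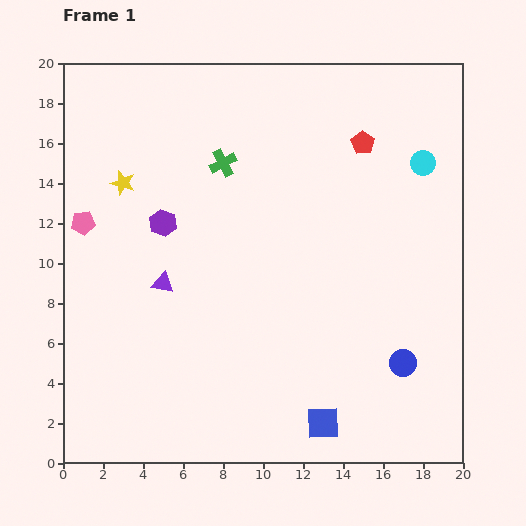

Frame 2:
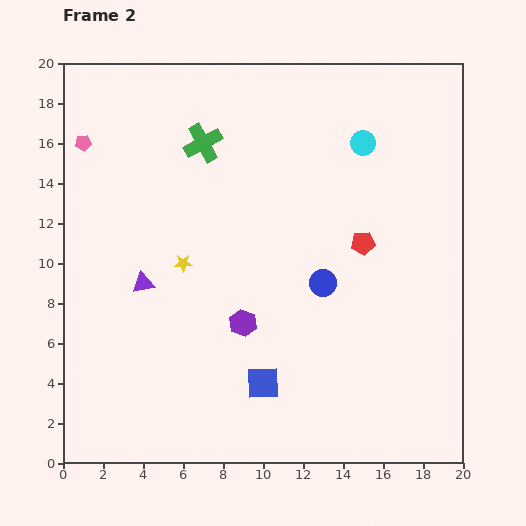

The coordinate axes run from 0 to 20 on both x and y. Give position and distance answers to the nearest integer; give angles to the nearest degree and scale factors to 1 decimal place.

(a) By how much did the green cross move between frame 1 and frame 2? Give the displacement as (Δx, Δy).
(-1, 1)

The green cross was at (8, 15) in frame 1 and (7, 16) in frame 2.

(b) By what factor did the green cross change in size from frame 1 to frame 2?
1.4×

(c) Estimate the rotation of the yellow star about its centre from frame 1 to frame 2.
18° counter-clockwise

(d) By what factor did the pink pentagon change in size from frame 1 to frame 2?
0.7×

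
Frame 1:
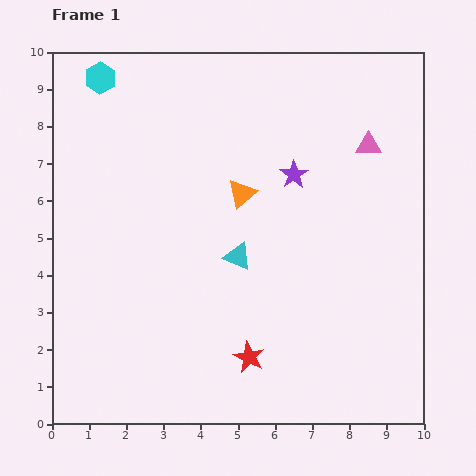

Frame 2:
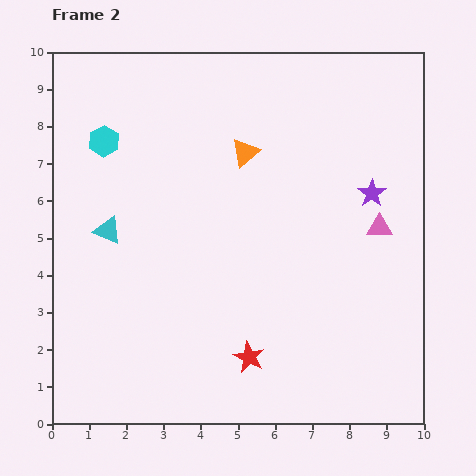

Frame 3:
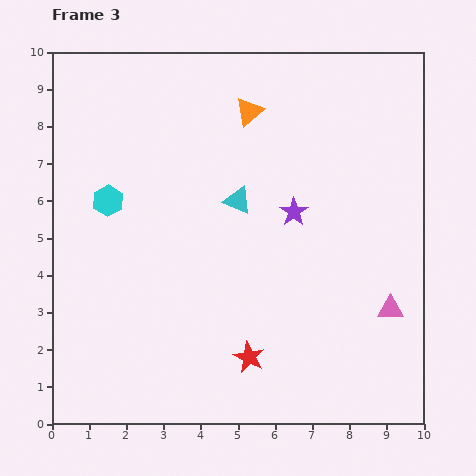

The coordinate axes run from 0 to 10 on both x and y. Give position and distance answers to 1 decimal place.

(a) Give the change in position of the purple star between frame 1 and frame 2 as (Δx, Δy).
(2.1, -0.5)

The purple star was at (6.5, 6.7) in frame 1 and (8.6, 6.2) in frame 2.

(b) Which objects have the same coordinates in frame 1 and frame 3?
the red star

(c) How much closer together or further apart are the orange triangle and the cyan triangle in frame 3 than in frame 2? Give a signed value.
-1.9

Distance in frame 2: 4.3. Distance in frame 3: 2.4.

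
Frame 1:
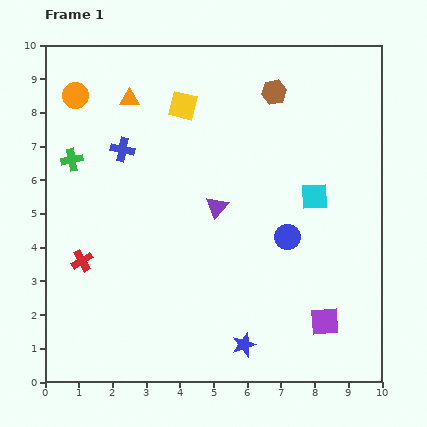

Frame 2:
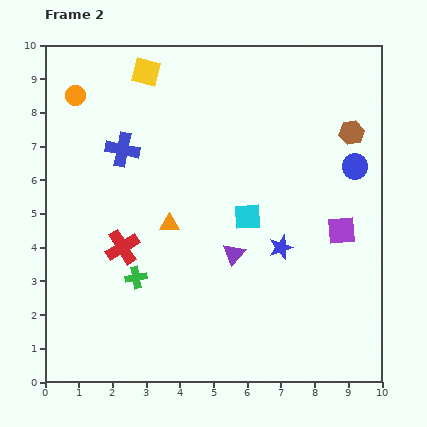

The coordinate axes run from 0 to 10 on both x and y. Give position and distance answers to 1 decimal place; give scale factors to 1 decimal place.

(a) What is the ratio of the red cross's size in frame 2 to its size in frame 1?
1.6×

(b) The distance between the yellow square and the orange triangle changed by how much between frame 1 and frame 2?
+3.0

Distance in frame 1: 1.6. Distance in frame 2: 4.6.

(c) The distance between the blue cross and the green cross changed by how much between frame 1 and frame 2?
+2.3

Distance in frame 1: 1.5. Distance in frame 2: 3.8.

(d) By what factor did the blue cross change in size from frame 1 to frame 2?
1.4×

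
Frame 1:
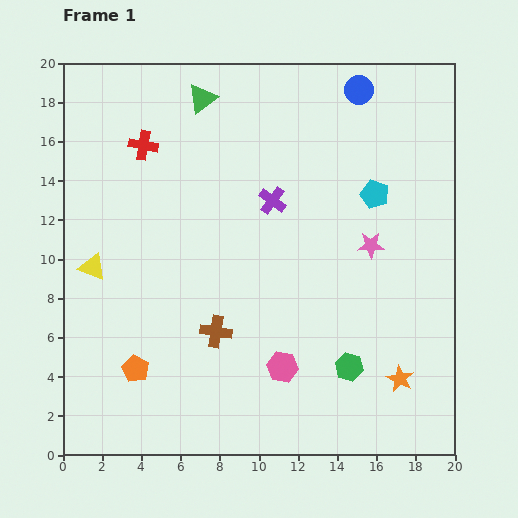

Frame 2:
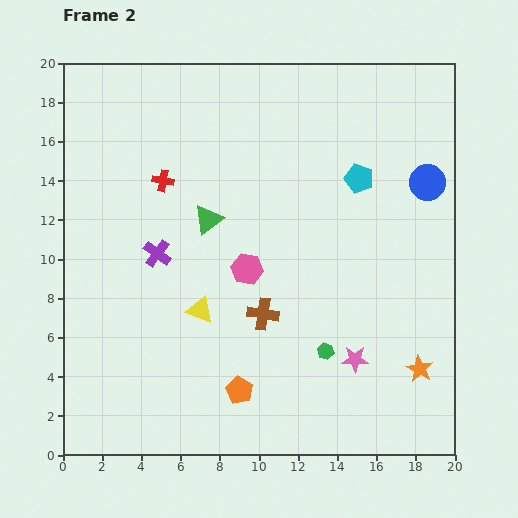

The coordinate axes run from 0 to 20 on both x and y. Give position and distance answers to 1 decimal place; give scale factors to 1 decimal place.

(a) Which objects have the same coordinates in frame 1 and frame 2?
none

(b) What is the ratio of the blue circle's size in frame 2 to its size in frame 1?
1.3×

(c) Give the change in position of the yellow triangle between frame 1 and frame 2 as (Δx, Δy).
(5.5, -2.2)

The yellow triangle was at (1.5, 9.6) in frame 1 and (7.0, 7.4) in frame 2.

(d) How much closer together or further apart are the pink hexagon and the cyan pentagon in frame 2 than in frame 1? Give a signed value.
-2.7

Distance in frame 1: 10.0. Distance in frame 2: 7.3.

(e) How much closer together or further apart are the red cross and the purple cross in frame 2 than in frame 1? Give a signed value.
-3.5

Distance in frame 1: 7.2. Distance in frame 2: 3.7.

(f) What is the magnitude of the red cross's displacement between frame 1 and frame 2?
2.1

The red cross moved from (4.1, 15.8) to (5.1, 14.0), a distance of √(1.0² + 1.8²) ≈ 2.1.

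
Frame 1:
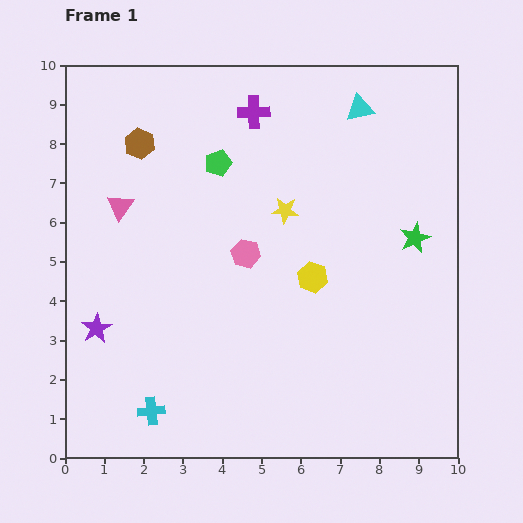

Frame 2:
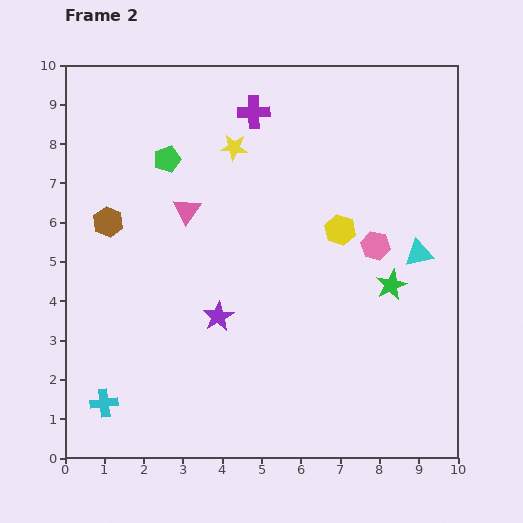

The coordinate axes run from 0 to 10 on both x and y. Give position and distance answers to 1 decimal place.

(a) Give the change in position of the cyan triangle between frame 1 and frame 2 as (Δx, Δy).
(1.5, -3.7)

The cyan triangle was at (7.5, 8.9) in frame 1 and (9.0, 5.2) in frame 2.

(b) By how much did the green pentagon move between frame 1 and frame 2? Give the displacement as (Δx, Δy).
(-1.3, 0.1)

The green pentagon was at (3.9, 7.5) in frame 1 and (2.6, 7.6) in frame 2.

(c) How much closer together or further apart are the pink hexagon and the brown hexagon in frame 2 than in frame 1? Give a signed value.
+2.9

Distance in frame 1: 3.9. Distance in frame 2: 6.8.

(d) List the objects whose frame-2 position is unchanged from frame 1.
the purple cross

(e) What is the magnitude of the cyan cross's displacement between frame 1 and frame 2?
1.2

The cyan cross moved from (2.2, 1.2) to (1.0, 1.4), a distance of √(1.2² + 0.2²) ≈ 1.2.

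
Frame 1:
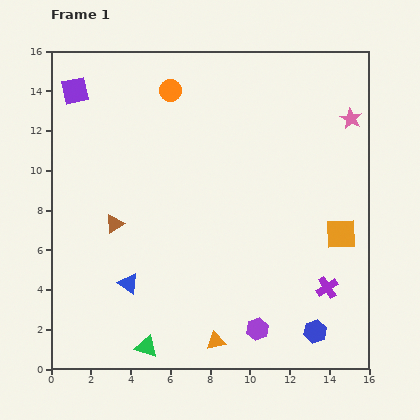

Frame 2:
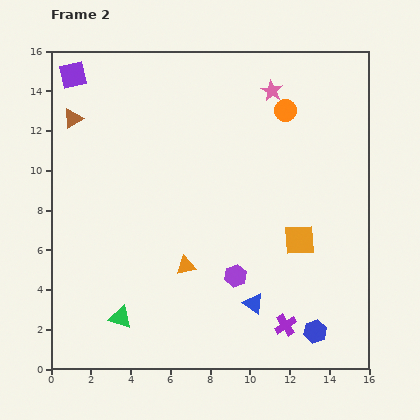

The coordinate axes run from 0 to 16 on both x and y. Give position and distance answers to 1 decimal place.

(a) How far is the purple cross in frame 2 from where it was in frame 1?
2.8

The purple cross moved from (13.9, 4.1) to (11.8, 2.2), a distance of √(2.1² + 1.9²) ≈ 2.8.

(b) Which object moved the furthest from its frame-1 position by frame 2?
the blue triangle

(moved 6.4; next 5.9)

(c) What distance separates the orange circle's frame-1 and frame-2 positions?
5.9

The orange circle moved from (6.0, 14.0) to (11.8, 13.0), a distance of √(5.8² + 1.0²) ≈ 5.9.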